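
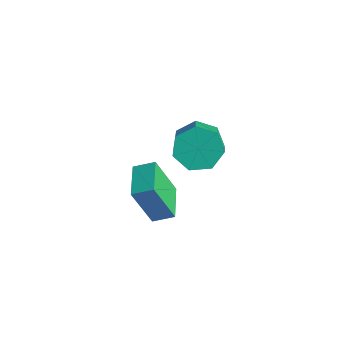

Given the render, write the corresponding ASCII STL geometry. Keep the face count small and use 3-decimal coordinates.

solid 
facet normal -0.603 0.527 -0.598
outer loop
vertex 0.444 3.233 -1.081
vertex -0.301 3.167 -0.388
vertex 0.418 3.884 -0.481
endloop
endfacet
facet normal 0.797 0.426 -0.428
outer loop
vertex 0.444 3.233 -1.081
vertex 0.418 3.884 -0.481
vertex 1.307 2.48 -0.225
endloop
endfacet
facet normal 0.797 0.426 -0.428
outer loop
vertex 1.307 2.48 -0.225
vertex 0.418 3.884 -0.481
vertex 1.281 3.13 0.374
endloop
endfacet
facet normal 0.603 -0.527 0.598
outer loop
vertex 1.307 2.48 -0.225
vertex 1.281 3.13 0.374
vertex 0.561 2.413 0.468
endloop
endfacet
facet normal -0.603 0.527 -0.599
outer loop
vertex 0.418 3.884 -0.481
vertex -0.301 3.167 -0.388
vertex -0.15 3.995 0.188
endloop
endfacet
facet normal 0.474 0.840 0.263
outer loop
vertex 0.418 3.884 -0.481
vertex -0.15 3.995 0.188
vertex 1.281 3.13 0.374
endloop
endfacet
facet normal 0.474 0.841 0.263
outer loop
vertex 1.281 3.13 0.374
vertex -0.15 3.995 0.188
vertex 0.713 3.241 1.044
endloop
endfacet
facet normal 0.603 -0.527 0.599
outer loop
vertex 1.281 3.13 0.374
vertex 0.713 3.241 1.044
vertex 0.561 2.413 0.468
endloop
endfacet
facet normal -0.603 0.527 -0.599
outer loop
vertex -0.15 3.995 0.188
vertex -0.301 3.167 -0.388
vertex -0.832 3.482 0.424
endloop
endfacet
facet normal -0.206 0.622 0.756
outer loop
vertex -0.15 3.995 0.188
vertex -0.832 3.482 0.424
vertex 0.713 3.241 1.044
endloop
endfacet
facet normal -0.206 0.622 0.756
outer loop
vertex 0.713 3.241 1.044
vertex -0.832 3.482 0.424
vertex 0.031 2.728 1.28
endloop
endfacet
facet normal 0.603 -0.527 0.598
outer loop
vertex 0.713 3.241 1.044
vertex 0.031 2.728 1.28
vertex 0.561 2.413 0.468
endloop
endfacet
facet normal -0.604 0.526 -0.599
outer loop
vertex -0.832 3.482 0.424
vertex -0.301 3.167 -0.388
vertex -1.114 2.732 0.049
endloop
endfacet
facet normal -0.731 -0.065 0.680
outer loop
vertex -0.832 3.482 0.424
vertex -1.114 2.732 0.049
vertex 0.031 2.728 1.28
endloop
endfacet
facet normal -0.731 -0.066 0.679
outer loop
vertex 0.031 2.728 1.28
vertex -1.114 2.732 0.049
vertex -0.251 1.978 0.904
endloop
endfacet
facet normal 0.604 -0.527 0.598
outer loop
vertex 0.031 2.728 1.28
vertex -0.251 1.978 0.904
vertex 0.561 2.413 0.468
endloop
endfacet
facet normal -0.604 0.527 -0.598
outer loop
vertex -1.114 2.732 0.049
vertex -0.301 3.167 -0.388
vertex -0.785 2.309 -0.656
endloop
endfacet
facet normal -0.705 -0.703 0.092
outer loop
vertex -1.114 2.732 0.049
vertex -0.785 2.309 -0.656
vertex -0.251 1.978 0.904
endloop
endfacet
facet normal -0.705 -0.703 0.092
outer loop
vertex -0.251 1.978 0.904
vertex -0.785 2.309 -0.656
vertex 0.078 1.556 0.2
endloop
endfacet
facet normal 0.604 -0.527 0.598
outer loop
vertex -0.251 1.978 0.904
vertex 0.078 1.556 0.2
vertex 0.561 2.413 0.468
endloop
endfacet
facet normal -0.604 0.527 -0.598
outer loop
vertex -0.785 2.309 -0.656
vertex -0.301 3.167 -0.388
vertex -0.091 2.533 -1.159
endloop
endfacet
facet normal -0.148 -0.812 -0.565
outer loop
vertex -0.785 2.309 -0.656
vertex -0.091 2.533 -1.159
vertex 0.078 1.556 0.2
endloop
endfacet
facet normal -0.149 -0.812 -0.565
outer loop
vertex 0.078 1.556 0.2
vertex -0.091 2.533 -1.159
vertex 0.772 1.779 -0.303
endloop
endfacet
facet normal 0.603 -0.527 0.599
outer loop
vertex 0.078 1.556 0.2
vertex 0.772 1.779 -0.303
vertex 0.561 2.413 0.468
endloop
endfacet
facet normal -0.603 0.528 -0.598
outer loop
vertex -0.091 2.533 -1.159
vertex -0.301 3.167 -0.388
vertex 0.444 3.233 -1.081
endloop
endfacet
facet normal 0.520 -0.309 -0.796
outer loop
vertex -0.091 2.533 -1.159
vertex 0.444 3.233 -1.081
vertex 0.772 1.779 -0.303
endloop
endfacet
facet normal 0.520 -0.309 -0.796
outer loop
vertex 0.772 1.779 -0.303
vertex 0.444 3.233 -1.081
vertex 1.307 2.48 -0.225
endloop
endfacet
facet normal 0.603 -0.527 0.599
outer loop
vertex 0.772 1.779 -0.303
vertex 1.307 2.48 -0.225
vertex 0.561 2.413 0.468
endloop
endfacet
facet normal -0.747 0.663 0.051
outer loop
vertex 1.229 -1.283 2.521
vertex 1.787 -0.68 2.863
vertex 1.655 -0.665 0.732
endloop
endfacet
facet normal -0.628 -0.677 -0.383
outer loop
vertex 2.753 -1.64 0.657
vertex 1.229 -1.283 2.521
vertex 1.655 -0.665 0.732
endloop
endfacet
facet normal -0.747 0.663 0.051
outer loop
vertex 1.655 -0.665 0.732
vertex 1.787 -0.68 2.863
vertex 2.213 -0.062 1.074
endloop
endfacet
facet normal 0.220 0.319 -0.922
outer loop
vertex 2.213 -0.062 1.074
vertex 2.753 -1.64 0.657
vertex 1.655 -0.665 0.732
endloop
endfacet
facet normal -0.220 -0.319 0.922
outer loop
vertex 1.229 -1.283 2.521
vertex 2.885 -1.655 2.788
vertex 1.787 -0.68 2.863
endloop
endfacet
facet normal -0.628 -0.677 -0.383
outer loop
vertex 2.327 -2.258 2.446
vertex 1.229 -1.283 2.521
vertex 2.753 -1.64 0.657
endloop
endfacet
facet normal -0.220 -0.319 0.922
outer loop
vertex 2.327 -2.258 2.446
vertex 2.885 -1.655 2.788
vertex 1.229 -1.283 2.521
endloop
endfacet
facet normal 0.628 0.677 0.383
outer loop
vertex 1.787 -0.68 2.863
vertex 2.885 -1.655 2.788
vertex 2.213 -0.062 1.074
endloop
endfacet
facet normal 0.220 0.319 -0.922
outer loop
vertex 3.311 -1.037 0.999
vertex 2.753 -1.64 0.657
vertex 2.213 -0.062 1.074
endloop
endfacet
facet normal 0.628 0.677 0.383
outer loop
vertex 2.213 -0.062 1.074
vertex 2.885 -1.655 2.788
vertex 3.311 -1.037 0.999
endloop
endfacet
facet normal 0.747 -0.663 -0.051
outer loop
vertex 3.311 -1.037 0.999
vertex 2.327 -2.258 2.446
vertex 2.753 -1.64 0.657
endloop
endfacet
facet normal 0.747 -0.663 -0.051
outer loop
vertex 2.885 -1.655 2.788
vertex 2.327 -2.258 2.446
vertex 3.311 -1.037 0.999
endloop
endfacet

endsolid


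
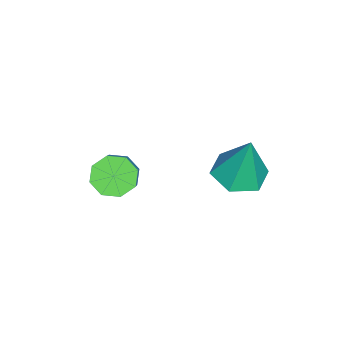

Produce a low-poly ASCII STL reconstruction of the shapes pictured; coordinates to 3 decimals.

solid 
facet normal -0.107 -0.214 -0.971
outer loop
vertex 1.114 2.026 0.993
vertex 0.567 1.154 1.246
vertex 0.061 2.074 1.099
endloop
endfacet
facet normal 0.064 0.980 0.188
outer loop
vertex 1.114 2.026 0.993
vertex 0.061 2.074 1.099
vertex 0.793 1.606 3.294
endloop
endfacet
facet normal -0.107 -0.214 -0.971
outer loop
vertex 0.061 2.074 1.099
vertex 0.567 1.154 1.246
vertex -0.487 1.202 1.352
endloop
endfacet
facet normal -0.736 0.569 0.367
outer loop
vertex 0.061 2.074 1.099
vertex -0.487 1.202 1.352
vertex 0.793 1.606 3.294
endloop
endfacet
facet normal -0.107 -0.214 -0.971
outer loop
vertex -0.487 1.202 1.352
vertex 0.567 1.154 1.246
vertex 0.019 0.282 1.499
endloop
endfacet
facet normal -0.757 -0.326 0.567
outer loop
vertex -0.487 1.202 1.352
vertex 0.019 0.282 1.499
vertex 0.793 1.606 3.294
endloop
endfacet
facet normal -0.107 -0.214 -0.971
outer loop
vertex 0.019 0.282 1.499
vertex 0.567 1.154 1.246
vertex 1.073 0.234 1.393
endloop
endfacet
facet normal 0.022 -0.809 0.587
outer loop
vertex 0.019 0.282 1.499
vertex 1.073 0.234 1.393
vertex 0.793 1.606 3.294
endloop
endfacet
facet normal -0.107 -0.214 -0.971
outer loop
vertex 1.073 0.234 1.393
vertex 0.567 1.154 1.246
vertex 1.62 1.106 1.14
endloop
endfacet
facet normal 0.822 -0.397 0.408
outer loop
vertex 1.073 0.234 1.393
vertex 1.62 1.106 1.14
vertex 0.793 1.606 3.294
endloop
endfacet
facet normal -0.107 -0.214 -0.971
outer loop
vertex 1.62 1.106 1.14
vertex 0.567 1.154 1.246
vertex 1.114 2.026 0.993
endloop
endfacet
facet normal 0.843 0.497 0.208
outer loop
vertex 1.62 1.106 1.14
vertex 1.114 2.026 0.993
vertex 0.793 1.606 3.294
endloop
endfacet
facet normal -0.694 -0.216 -0.687
outer loop
vertex 2.584 -3.119 0.647
vertex 1.974 -2.885 1.19
vertex 2.436 -2.487 0.598
endloop
endfacet
facet normal 0.683 0.104 -0.723
outer loop
vertex 2.584 -3.119 0.647
vertex 2.436 -2.487 0.598
vertex 3.716 -2.769 1.766
endloop
endfacet
facet normal 0.683 0.105 -0.723
outer loop
vertex 3.716 -2.769 1.766
vertex 2.436 -2.487 0.598
vertex 3.568 -2.137 1.718
endloop
endfacet
facet normal 0.695 0.215 0.687
outer loop
vertex 3.716 -2.769 1.766
vertex 3.568 -2.137 1.718
vertex 3.106 -2.535 2.31
endloop
endfacet
facet normal -0.695 -0.214 -0.686
outer loop
vertex 2.436 -2.487 0.598
vertex 1.974 -2.885 1.19
vertex 2.018 -2.089 0.897
endloop
endfacet
facet normal 0.322 0.761 -0.563
outer loop
vertex 2.436 -2.487 0.598
vertex 2.018 -2.089 0.897
vertex 3.568 -2.137 1.718
endloop
endfacet
facet normal 0.323 0.760 -0.565
outer loop
vertex 3.568 -2.137 1.718
vertex 2.018 -2.089 0.897
vertex 3.15 -1.738 2.016
endloop
endfacet
facet normal 0.695 0.215 0.687
outer loop
vertex 3.568 -2.137 1.718
vertex 3.15 -1.738 2.016
vertex 3.106 -2.535 2.31
endloop
endfacet
facet normal -0.694 -0.214 -0.687
outer loop
vertex 2.018 -2.089 0.897
vertex 1.974 -2.885 1.19
vertex 1.574 -2.157 1.367
endloop
endfacet
facet normal -0.227 0.971 -0.074
outer loop
vertex 2.018 -2.089 0.897
vertex 1.574 -2.157 1.367
vertex 3.15 -1.738 2.016
endloop
endfacet
facet normal -0.227 0.971 -0.075
outer loop
vertex 3.15 -1.738 2.016
vertex 1.574 -2.157 1.367
vertex 2.705 -1.806 2.487
endloop
endfacet
facet normal 0.694 0.215 0.687
outer loop
vertex 3.15 -1.738 2.016
vertex 2.705 -1.806 2.487
vertex 3.106 -2.535 2.31
endloop
endfacet
facet normal -0.695 -0.215 -0.687
outer loop
vertex 1.574 -2.157 1.367
vertex 1.974 -2.885 1.19
vertex 1.364 -2.651 1.734
endloop
endfacet
facet normal -0.644 0.614 0.458
outer loop
vertex 1.574 -2.157 1.367
vertex 1.364 -2.651 1.734
vertex 2.705 -1.806 2.487
endloop
endfacet
facet normal -0.644 0.612 0.460
outer loop
vertex 2.705 -1.806 2.487
vertex 1.364 -2.651 1.734
vertex 2.496 -2.301 2.853
endloop
endfacet
facet normal 0.694 0.215 0.687
outer loop
vertex 2.705 -1.806 2.487
vertex 2.496 -2.301 2.853
vertex 3.106 -2.535 2.31
endloop
endfacet
facet normal -0.695 -0.215 -0.687
outer loop
vertex 1.364 -2.651 1.734
vertex 1.974 -2.885 1.19
vertex 1.512 -3.283 1.782
endloop
endfacet
facet normal -0.683 -0.105 0.723
outer loop
vertex 1.364 -2.651 1.734
vertex 1.512 -3.283 1.782
vertex 2.496 -2.301 2.853
endloop
endfacet
facet normal -0.683 -0.104 0.723
outer loop
vertex 2.496 -2.301 2.853
vertex 1.512 -3.283 1.782
vertex 2.644 -2.933 2.902
endloop
endfacet
facet normal 0.694 0.216 0.687
outer loop
vertex 2.496 -2.301 2.853
vertex 2.644 -2.933 2.902
vertex 3.106 -2.535 2.31
endloop
endfacet
facet normal -0.695 -0.215 -0.687
outer loop
vertex 1.512 -3.283 1.782
vertex 1.974 -2.885 1.19
vertex 1.93 -3.682 1.484
endloop
endfacet
facet normal -0.323 -0.760 0.564
outer loop
vertex 1.512 -3.283 1.782
vertex 1.93 -3.682 1.484
vertex 2.644 -2.933 2.902
endloop
endfacet
facet normal -0.321 -0.761 0.564
outer loop
vertex 2.644 -2.933 2.902
vertex 1.93 -3.682 1.484
vertex 3.062 -3.331 2.603
endloop
endfacet
facet normal 0.695 0.214 0.686
outer loop
vertex 2.644 -2.933 2.902
vertex 3.062 -3.331 2.603
vertex 3.106 -2.535 2.31
endloop
endfacet
facet normal -0.694 -0.215 -0.687
outer loop
vertex 1.93 -3.682 1.484
vertex 1.974 -2.885 1.19
vertex 2.375 -3.614 1.013
endloop
endfacet
facet normal 0.227 -0.971 0.075
outer loop
vertex 1.93 -3.682 1.484
vertex 2.375 -3.614 1.013
vertex 3.062 -3.331 2.603
endloop
endfacet
facet normal 0.228 -0.971 0.074
outer loop
vertex 3.062 -3.331 2.603
vertex 2.375 -3.614 1.013
vertex 3.506 -3.263 2.133
endloop
endfacet
facet normal 0.694 0.214 0.687
outer loop
vertex 3.062 -3.331 2.603
vertex 3.506 -3.263 2.133
vertex 3.106 -2.535 2.31
endloop
endfacet
facet normal -0.694 -0.215 -0.687
outer loop
vertex 2.375 -3.614 1.013
vertex 1.974 -2.885 1.19
vertex 2.584 -3.119 0.647
endloop
endfacet
facet normal 0.644 -0.612 -0.459
outer loop
vertex 2.375 -3.614 1.013
vertex 2.584 -3.119 0.647
vertex 3.506 -3.263 2.133
endloop
endfacet
facet normal 0.643 -0.614 -0.458
outer loop
vertex 3.506 -3.263 2.133
vertex 2.584 -3.119 0.647
vertex 3.716 -2.769 1.766
endloop
endfacet
facet normal 0.695 0.215 0.687
outer loop
vertex 3.506 -3.263 2.133
vertex 3.716 -2.769 1.766
vertex 3.106 -2.535 2.31
endloop
endfacet

endsolid


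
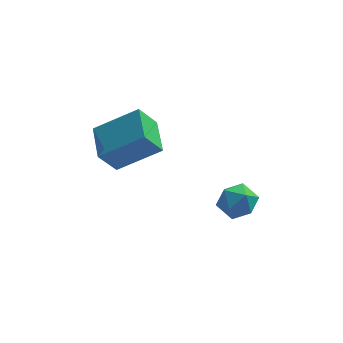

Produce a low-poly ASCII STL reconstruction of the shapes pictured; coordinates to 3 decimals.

solid 
facet normal -0.834 0.431 -0.344
outer loop
vertex 2.79 1.108 -4.575
vertex 2.381 0.678 -4.122
vertex 2.627 1.343 -3.886
endloop
endfacet
facet normal -0.284 0.885 -0.369
outer loop
vertex 2.79 1.108 -4.575
vertex 2.627 1.343 -3.886
vertex 3.312 1.447 -4.163
endloop
endfacet
facet normal 0.225 0.593 -0.773
outer loop
vertex 2.79 1.108 -4.575
vertex 3.312 1.447 -4.163
vertex 3.49 0.848 -4.571
endloop
endfacet
facet normal -0.010 -0.042 -0.999
outer loop
vertex 2.79 1.108 -4.575
vertex 3.49 0.848 -4.571
vertex 2.915 0.372 -4.545
endloop
endfacet
facet normal -0.664 -0.143 -0.734
outer loop
vertex 2.79 1.108 -4.575
vertex 2.915 0.372 -4.545
vertex 2.381 0.678 -4.122
endloop
endfacet
facet normal -0.027 0.956 0.292
outer loop
vertex 3.312 1.447 -4.163
vertex 2.627 1.343 -3.886
vertex 3.225 1.228 -3.455
endloop
endfacet
facet normal -0.917 0.221 0.332
outer loop
vertex 2.627 1.343 -3.886
vertex 2.381 0.678 -4.122
vertex 2.65 0.752 -3.429
endloop
endfacet
facet normal -0.641 -0.707 -0.298
outer loop
vertex 2.381 0.678 -4.122
vertex 2.915 0.372 -4.545
vertex 2.828 0.153 -3.837
endloop
endfacet
facet normal 0.419 -0.545 -0.726
outer loop
vertex 2.915 0.372 -4.545
vertex 3.49 0.848 -4.571
vertex 3.513 0.257 -4.114
endloop
endfacet
facet normal 0.798 0.483 -0.361
outer loop
vertex 3.49 0.848 -4.571
vertex 3.312 1.447 -4.163
vertex 3.759 0.922 -3.878
endloop
endfacet
facet normal 0.010 0.042 0.999
outer loop
vertex 3.35 0.492 -3.425
vertex 3.225 1.228 -3.455
vertex 2.65 0.752 -3.429
endloop
endfacet
facet normal -0.225 -0.593 0.773
outer loop
vertex 3.35 0.492 -3.425
vertex 2.65 0.752 -3.429
vertex 2.828 0.153 -3.837
endloop
endfacet
facet normal 0.284 -0.885 0.369
outer loop
vertex 3.35 0.492 -3.425
vertex 2.828 0.153 -3.837
vertex 3.513 0.257 -4.114
endloop
endfacet
facet normal 0.834 -0.431 0.344
outer loop
vertex 3.35 0.492 -3.425
vertex 3.513 0.257 -4.114
vertex 3.759 0.922 -3.878
endloop
endfacet
facet normal 0.664 0.143 0.734
outer loop
vertex 3.35 0.492 -3.425
vertex 3.759 0.922 -3.878
vertex 3.225 1.228 -3.455
endloop
endfacet
facet normal -0.419 0.545 0.726
outer loop
vertex 2.65 0.752 -3.429
vertex 3.225 1.228 -3.455
vertex 2.627 1.343 -3.886
endloop
endfacet
facet normal -0.798 -0.483 0.361
outer loop
vertex 2.828 0.153 -3.837
vertex 2.65 0.752 -3.429
vertex 2.381 0.678 -4.122
endloop
endfacet
facet normal 0.027 -0.956 -0.292
outer loop
vertex 3.513 0.257 -4.114
vertex 2.828 0.153 -3.837
vertex 2.915 0.372 -4.545
endloop
endfacet
facet normal 0.917 -0.221 -0.332
outer loop
vertex 3.759 0.922 -3.878
vertex 3.513 0.257 -4.114
vertex 3.49 0.848 -4.571
endloop
endfacet
facet normal 0.641 0.707 0.298
outer loop
vertex 3.225 1.228 -3.455
vertex 3.759 0.922 -3.878
vertex 3.312 1.447 -4.163
endloop
endfacet
facet normal -0.510 -0.287 0.811
outer loop
vertex 0.177 -0.122 -0.194
vertex -0.093 1.199 0.103
vertex -1.273 -0.206 -1.135
endloop
endfacet
facet normal 0.195 -0.957 -0.216
outer loop
vertex -0.727 0.101 -2.003
vertex 0.177 -0.122 -0.194
vertex -1.273 -0.206 -1.135
endloop
endfacet
facet normal -0.510 -0.286 0.811
outer loop
vertex -1.273 -0.206 -1.135
vertex -0.093 1.199 0.103
vertex -1.542 1.115 -0.838
endloop
endfacet
facet normal -0.838 -0.048 -0.544
outer loop
vertex -1.542 1.115 -0.838
vertex -0.727 0.101 -2.003
vertex -1.273 -0.206 -1.135
endloop
endfacet
facet normal 0.838 0.049 0.544
outer loop
vertex 0.177 -0.122 -0.194
vertex 0.453 1.506 -0.765
vertex -0.093 1.199 0.103
endloop
endfacet
facet normal 0.195 -0.957 -0.216
outer loop
vertex 0.722 0.185 -1.062
vertex 0.177 -0.122 -0.194
vertex -0.727 0.101 -2.003
endloop
endfacet
facet normal 0.838 0.048 0.543
outer loop
vertex 0.722 0.185 -1.062
vertex 0.453 1.506 -0.765
vertex 0.177 -0.122 -0.194
endloop
endfacet
facet normal -0.195 0.957 0.215
outer loop
vertex -0.093 1.199 0.103
vertex 0.453 1.506 -0.765
vertex -1.542 1.115 -0.838
endloop
endfacet
facet normal -0.838 -0.049 -0.544
outer loop
vertex -0.997 1.422 -1.706
vertex -0.727 0.101 -2.003
vertex -1.542 1.115 -0.838
endloop
endfacet
facet normal -0.195 0.957 0.216
outer loop
vertex -1.542 1.115 -0.838
vertex 0.453 1.506 -0.765
vertex -0.997 1.422 -1.706
endloop
endfacet
facet normal 0.510 0.287 -0.811
outer loop
vertex -0.997 1.422 -1.706
vertex 0.722 0.185 -1.062
vertex -0.727 0.101 -2.003
endloop
endfacet
facet normal 0.510 0.286 -0.811
outer loop
vertex 0.453 1.506 -0.765
vertex 0.722 0.185 -1.062
vertex -0.997 1.422 -1.706
endloop
endfacet

endsolid


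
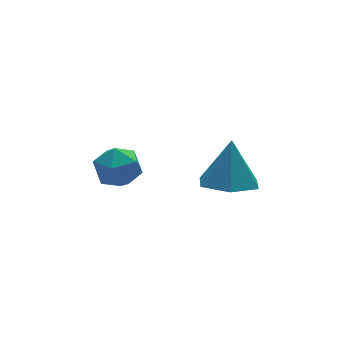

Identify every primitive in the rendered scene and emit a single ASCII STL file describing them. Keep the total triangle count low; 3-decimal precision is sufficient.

solid 
facet normal -0.910 0.320 -0.263
outer loop
vertex -3.027 1.689 -3.616
vertex -3.355 0.884 -3.459
vertex -3.331 1.485 -2.812
endloop
endfacet
facet normal -0.526 0.850 0.017
outer loop
vertex -3.027 1.689 -3.616
vertex -3.331 1.485 -2.812
vertex -2.584 1.949 -2.897
endloop
endfacet
facet normal 0.066 0.925 -0.375
outer loop
vertex -3.027 1.689 -3.616
vertex -2.584 1.949 -2.897
vertex -2.146 1.634 -3.597
endloop
endfacet
facet normal 0.047 0.439 -0.897
outer loop
vertex -3.027 1.689 -3.616
vertex -2.146 1.634 -3.597
vertex -2.623 0.976 -3.944
endloop
endfacet
facet normal -0.557 0.065 -0.828
outer loop
vertex -3.027 1.689 -3.616
vertex -2.623 0.976 -3.944
vertex -3.355 0.884 -3.459
endloop
endfacet
facet normal -0.331 0.658 0.677
outer loop
vertex -2.584 1.949 -2.897
vertex -3.331 1.485 -2.812
vertex -2.637 1.304 -2.296
endloop
endfacet
facet normal -0.954 -0.202 0.223
outer loop
vertex -3.331 1.485 -2.812
vertex -3.355 0.884 -3.459
vertex -3.114 0.646 -2.643
endloop
endfacet
facet normal -0.381 -0.613 -0.692
outer loop
vertex -3.355 0.884 -3.459
vertex -2.623 0.976 -3.944
vertex -2.676 0.331 -3.343
endloop
endfacet
facet normal 0.595 -0.008 -0.803
outer loop
vertex -2.623 0.976 -3.944
vertex -2.146 1.634 -3.597
vertex -1.929 0.795 -3.428
endloop
endfacet
facet normal 0.627 0.778 0.042
outer loop
vertex -2.146 1.634 -3.597
vertex -2.584 1.949 -2.897
vertex -1.905 1.396 -2.781
endloop
endfacet
facet normal -0.047 -0.439 0.897
outer loop
vertex -2.233 0.591 -2.624
vertex -2.637 1.304 -2.296
vertex -3.114 0.646 -2.643
endloop
endfacet
facet normal -0.066 -0.925 0.375
outer loop
vertex -2.233 0.591 -2.624
vertex -3.114 0.646 -2.643
vertex -2.676 0.331 -3.343
endloop
endfacet
facet normal 0.526 -0.850 -0.017
outer loop
vertex -2.233 0.591 -2.624
vertex -2.676 0.331 -3.343
vertex -1.929 0.795 -3.428
endloop
endfacet
facet normal 0.910 -0.320 0.263
outer loop
vertex -2.233 0.591 -2.624
vertex -1.929 0.795 -3.428
vertex -1.905 1.396 -2.781
endloop
endfacet
facet normal 0.557 -0.065 0.828
outer loop
vertex -2.233 0.591 -2.624
vertex -1.905 1.396 -2.781
vertex -2.637 1.304 -2.296
endloop
endfacet
facet normal -0.595 0.008 0.803
outer loop
vertex -3.114 0.646 -2.643
vertex -2.637 1.304 -2.296
vertex -3.331 1.485 -2.812
endloop
endfacet
facet normal -0.627 -0.778 -0.042
outer loop
vertex -2.676 0.331 -3.343
vertex -3.114 0.646 -2.643
vertex -3.355 0.884 -3.459
endloop
endfacet
facet normal 0.331 -0.658 -0.677
outer loop
vertex -1.929 0.795 -3.428
vertex -2.676 0.331 -3.343
vertex -2.623 0.976 -3.944
endloop
endfacet
facet normal 0.954 0.202 -0.223
outer loop
vertex -1.905 1.396 -2.781
vertex -1.929 0.795 -3.428
vertex -2.146 1.634 -3.597
endloop
endfacet
facet normal 0.381 0.613 0.692
outer loop
vertex -2.637 1.304 -2.296
vertex -1.905 1.396 -2.781
vertex -2.584 1.949 -2.897
endloop
endfacet
facet normal -0.226 -0.301 -0.926
outer loop
vertex -0.111 -3.243 -1.976
vertex -0.648 -2.4 -2.119
vertex 0.335 -2.419 -2.353
endloop
endfacet
facet normal 0.874 -0.296 0.386
outer loop
vertex -0.111 -3.243 -1.976
vertex 0.335 -2.419 -2.353
vertex -0.272 -1.9 -0.581
endloop
endfacet
facet normal -0.226 -0.300 -0.927
outer loop
vertex 0.335 -2.419 -2.353
vertex -0.648 -2.4 -2.119
vertex -0.202 -1.575 -2.495
endloop
endfacet
facet normal 0.828 0.547 0.123
outer loop
vertex 0.335 -2.419 -2.353
vertex -0.202 -1.575 -2.495
vertex -0.272 -1.9 -0.581
endloop
endfacet
facet normal -0.226 -0.300 -0.927
outer loop
vertex -0.202 -1.575 -2.495
vertex -0.648 -2.4 -2.119
vertex -1.184 -1.556 -2.262
endloop
endfacet
facet normal 0.059 0.984 0.169
outer loop
vertex -0.202 -1.575 -2.495
vertex -1.184 -1.556 -2.262
vertex -0.272 -1.9 -0.581
endloop
endfacet
facet normal -0.227 -0.301 -0.926
outer loop
vertex -1.184 -1.556 -2.262
vertex -0.648 -2.4 -2.119
vertex -1.63 -2.381 -1.885
endloop
endfacet
facet normal -0.663 0.577 0.478
outer loop
vertex -1.184 -1.556 -2.262
vertex -1.63 -2.381 -1.885
vertex -0.272 -1.9 -0.581
endloop
endfacet
facet normal -0.227 -0.301 -0.926
outer loop
vertex -1.63 -2.381 -1.885
vertex -0.648 -2.4 -2.119
vertex -1.093 -3.224 -1.742
endloop
endfacet
facet normal -0.617 -0.267 0.741
outer loop
vertex -1.63 -2.381 -1.885
vertex -1.093 -3.224 -1.742
vertex -0.272 -1.9 -0.581
endloop
endfacet
facet normal -0.227 -0.301 -0.926
outer loop
vertex -1.093 -3.224 -1.742
vertex -0.648 -2.4 -2.119
vertex -0.111 -3.243 -1.976
endloop
endfacet
facet normal 0.152 -0.703 0.695
outer loop
vertex -1.093 -3.224 -1.742
vertex -0.111 -3.243 -1.976
vertex -0.272 -1.9 -0.581
endloop
endfacet

endsolid


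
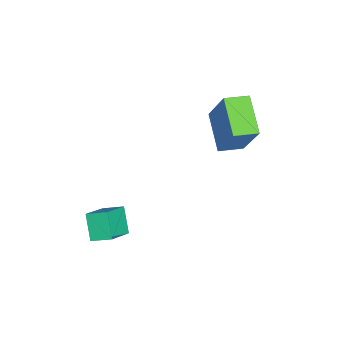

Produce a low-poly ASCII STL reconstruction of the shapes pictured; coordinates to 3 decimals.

solid 
facet normal -0.389 -0.315 -0.866
outer loop
vertex -1.026 -1.029 -0.348
vertex -1.455 -0.2 -0.457
vertex 0.255 -0.469 -1.127
endloop
endfacet
facet normal 0.456 -0.882 0.116
outer loop
vertex 1.055 0.18 0.657
vertex -1.026 -1.029 -0.348
vertex 0.255 -0.469 -1.127
endloop
endfacet
facet normal -0.389 -0.315 -0.866
outer loop
vertex 0.255 -0.469 -1.127
vertex -1.455 -0.2 -0.457
vertex -0.174 0.36 -1.236
endloop
endfacet
facet normal 0.800 0.350 -0.486
outer loop
vertex -0.174 0.36 -1.236
vertex 1.055 0.18 0.657
vertex 0.255 -0.469 -1.127
endloop
endfacet
facet normal -0.800 -0.350 0.486
outer loop
vertex -1.026 -1.029 -0.348
vertex -0.655 0.449 1.327
vertex -1.455 -0.2 -0.457
endloop
endfacet
facet normal 0.456 -0.882 0.116
outer loop
vertex -0.226 -0.38 1.436
vertex -1.026 -1.029 -0.348
vertex 1.055 0.18 0.657
endloop
endfacet
facet normal -0.800 -0.350 0.486
outer loop
vertex -0.226 -0.38 1.436
vertex -0.655 0.449 1.327
vertex -1.026 -1.029 -0.348
endloop
endfacet
facet normal -0.456 0.882 -0.116
outer loop
vertex -1.455 -0.2 -0.457
vertex -0.655 0.449 1.327
vertex -0.174 0.36 -1.236
endloop
endfacet
facet normal 0.800 0.350 -0.486
outer loop
vertex 0.626 1.009 0.548
vertex 1.055 0.18 0.657
vertex -0.174 0.36 -1.236
endloop
endfacet
facet normal -0.456 0.882 -0.116
outer loop
vertex -0.174 0.36 -1.236
vertex -0.655 0.449 1.327
vertex 0.626 1.009 0.548
endloop
endfacet
facet normal 0.389 0.315 0.866
outer loop
vertex 0.626 1.009 0.548
vertex -0.226 -0.38 1.436
vertex 1.055 0.18 0.657
endloop
endfacet
facet normal 0.389 0.315 0.866
outer loop
vertex -0.655 0.449 1.327
vertex -0.226 -0.38 1.436
vertex 0.626 1.009 0.548
endloop
endfacet
facet normal -0.601 -0.278 0.749
outer loop
vertex 2.946 -4.561 -2.831
vertex 2.991 -3.787 -2.508
vertex 1.934 -4.216 -3.515
endloop
endfacet
facet normal -0.054 -0.921 -0.385
outer loop
vertex 2.589 -3.913 -4.332
vertex 2.946 -4.561 -2.831
vertex 1.934 -4.216 -3.515
endloop
endfacet
facet normal -0.601 -0.278 0.749
outer loop
vertex 1.934 -4.216 -3.515
vertex 2.991 -3.787 -2.508
vertex 1.979 -3.442 -3.192
endloop
endfacet
facet normal -0.798 0.271 -0.539
outer loop
vertex 1.979 -3.442 -3.192
vertex 2.589 -3.913 -4.332
vertex 1.934 -4.216 -3.515
endloop
endfacet
facet normal 0.798 -0.271 0.539
outer loop
vertex 2.946 -4.561 -2.831
vertex 3.646 -3.484 -3.325
vertex 2.991 -3.787 -2.508
endloop
endfacet
facet normal -0.054 -0.921 -0.385
outer loop
vertex 3.601 -4.258 -3.648
vertex 2.946 -4.561 -2.831
vertex 2.589 -3.913 -4.332
endloop
endfacet
facet normal 0.798 -0.271 0.539
outer loop
vertex 3.601 -4.258 -3.648
vertex 3.646 -3.484 -3.325
vertex 2.946 -4.561 -2.831
endloop
endfacet
facet normal 0.054 0.921 0.385
outer loop
vertex 2.991 -3.787 -2.508
vertex 3.646 -3.484 -3.325
vertex 1.979 -3.442 -3.192
endloop
endfacet
facet normal -0.798 0.271 -0.539
outer loop
vertex 2.634 -3.139 -4.009
vertex 2.589 -3.913 -4.332
vertex 1.979 -3.442 -3.192
endloop
endfacet
facet normal 0.054 0.921 0.385
outer loop
vertex 1.979 -3.442 -3.192
vertex 3.646 -3.484 -3.325
vertex 2.634 -3.139 -4.009
endloop
endfacet
facet normal 0.601 0.278 -0.749
outer loop
vertex 2.634 -3.139 -4.009
vertex 3.601 -4.258 -3.648
vertex 2.589 -3.913 -4.332
endloop
endfacet
facet normal 0.601 0.278 -0.749
outer loop
vertex 3.646 -3.484 -3.325
vertex 3.601 -4.258 -3.648
vertex 2.634 -3.139 -4.009
endloop
endfacet

endsolid


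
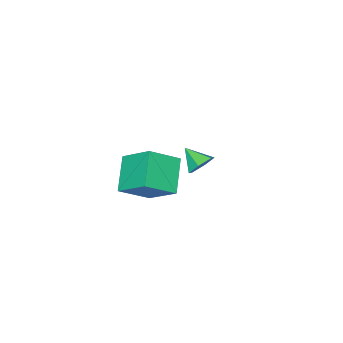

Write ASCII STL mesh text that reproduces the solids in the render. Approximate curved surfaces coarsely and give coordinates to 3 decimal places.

solid 
facet normal -0.031 0.826 -0.563
outer loop
vertex -1.798 -1.423 1.106
vertex -2.349 -1.732 0.683
vertex -2.526 -1.32 1.297
endloop
endfacet
facet normal 0.265 0.094 0.960
outer loop
vertex -1.798 -1.423 1.106
vertex -2.526 -1.32 1.297
vertex -2.311 -2.748 1.377
endloop
endfacet
facet normal -0.032 0.826 -0.563
outer loop
vertex -2.526 -1.32 1.297
vertex -2.349 -1.732 0.683
vertex -3.077 -1.629 0.875
endloop
endfacet
facet normal -0.592 -0.044 0.805
outer loop
vertex -2.526 -1.32 1.297
vertex -3.077 -1.629 0.875
vertex -2.311 -2.748 1.377
endloop
endfacet
facet normal -0.032 0.826 -0.563
outer loop
vertex -3.077 -1.629 0.875
vertex -2.349 -1.732 0.683
vertex -2.9 -2.041 0.261
endloop
endfacet
facet normal -0.843 -0.527 0.111
outer loop
vertex -3.077 -1.629 0.875
vertex -2.9 -2.041 0.261
vertex -2.311 -2.748 1.377
endloop
endfacet
facet normal -0.030 0.825 -0.564
outer loop
vertex -2.9 -2.041 0.261
vertex -2.349 -1.732 0.683
vertex -2.172 -2.145 0.07
endloop
endfacet
facet normal -0.237 -0.872 -0.428
outer loop
vertex -2.9 -2.041 0.261
vertex -2.172 -2.145 0.07
vertex -2.311 -2.748 1.377
endloop
endfacet
facet normal -0.031 0.825 -0.565
outer loop
vertex -2.172 -2.145 0.07
vertex -2.349 -1.732 0.683
vertex -1.621 -1.835 0.492
endloop
endfacet
facet normal 0.622 -0.734 -0.273
outer loop
vertex -2.172 -2.145 0.07
vertex -1.621 -1.835 0.492
vertex -2.311 -2.748 1.377
endloop
endfacet
facet normal -0.031 0.826 -0.563
outer loop
vertex -1.621 -1.835 0.492
vertex -2.349 -1.732 0.683
vertex -1.798 -1.423 1.106
endloop
endfacet
facet normal 0.872 -0.252 0.420
outer loop
vertex -1.621 -1.835 0.492
vertex -1.798 -1.423 1.106
vertex -2.311 -2.748 1.377
endloop
endfacet
facet normal -0.630 -0.476 0.614
outer loop
vertex 2.929 0.216 5.549
vertex 1.642 0.787 4.67
vertex 3.006 -1.298 4.454
endloop
endfacet
facet normal 0.776 -0.343 0.529
outer loop
vertex 4.158 -0.427 3.33
vertex 2.929 0.216 5.549
vertex 3.006 -1.298 4.454
endloop
endfacet
facet normal -0.630 -0.476 0.614
outer loop
vertex 3.006 -1.298 4.454
vertex 1.642 0.787 4.67
vertex 1.718 -0.727 3.575
endloop
endfacet
facet normal 0.041 -0.810 -0.586
outer loop
vertex 1.718 -0.727 3.575
vertex 4.158 -0.427 3.33
vertex 3.006 -1.298 4.454
endloop
endfacet
facet normal -0.041 0.810 0.586
outer loop
vertex 2.929 0.216 5.549
vertex 2.794 1.658 3.546
vertex 1.642 0.787 4.67
endloop
endfacet
facet normal 0.776 -0.344 0.529
outer loop
vertex 4.082 1.087 4.425
vertex 2.929 0.216 5.549
vertex 4.158 -0.427 3.33
endloop
endfacet
facet normal -0.041 0.810 0.586
outer loop
vertex 4.082 1.087 4.425
vertex 2.794 1.658 3.546
vertex 2.929 0.216 5.549
endloop
endfacet
facet normal -0.776 0.344 -0.529
outer loop
vertex 1.642 0.787 4.67
vertex 2.794 1.658 3.546
vertex 1.718 -0.727 3.575
endloop
endfacet
facet normal 0.041 -0.810 -0.586
outer loop
vertex 2.871 0.144 2.451
vertex 4.158 -0.427 3.33
vertex 1.718 -0.727 3.575
endloop
endfacet
facet normal -0.776 0.344 -0.529
outer loop
vertex 1.718 -0.727 3.575
vertex 2.794 1.658 3.546
vertex 2.871 0.144 2.451
endloop
endfacet
facet normal 0.630 0.476 -0.614
outer loop
vertex 2.871 0.144 2.451
vertex 4.082 1.087 4.425
vertex 4.158 -0.427 3.33
endloop
endfacet
facet normal 0.630 0.476 -0.614
outer loop
vertex 2.794 1.658 3.546
vertex 4.082 1.087 4.425
vertex 2.871 0.144 2.451
endloop
endfacet

endsolid


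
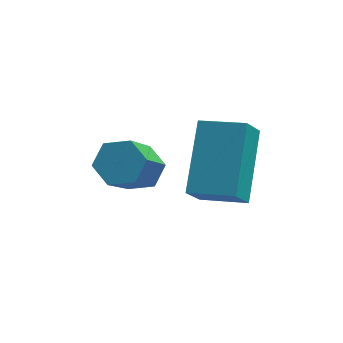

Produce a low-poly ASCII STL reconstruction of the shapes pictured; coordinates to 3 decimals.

solid 
facet normal 0.206 0.628 -0.750
outer loop
vertex 1.718 -1.061 -1.14
vertex 1.451 -1.477 -1.562
vertex 1.084 -1.02 -1.28
endloop
endfacet
facet normal -0.088 0.775 0.626
outer loop
vertex 1.718 -1.061 -1.14
vertex 1.084 -1.02 -1.28
vertex 1.276 -2.407 0.464
endloop
endfacet
facet normal -0.088 0.775 0.626
outer loop
vertex 1.276 -2.407 0.464
vertex 1.084 -1.02 -1.28
vertex 0.643 -2.366 0.324
endloop
endfacet
facet normal -0.207 -0.628 0.750
outer loop
vertex 1.276 -2.407 0.464
vertex 0.643 -2.366 0.324
vertex 1.009 -2.823 0.042
endloop
endfacet
facet normal 0.206 0.628 -0.750
outer loop
vertex 1.084 -1.02 -1.28
vertex 1.451 -1.477 -1.562
vertex 0.817 -1.436 -1.702
endloop
endfacet
facet normal -0.888 0.442 0.126
outer loop
vertex 1.084 -1.02 -1.28
vertex 0.817 -1.436 -1.702
vertex 0.643 -2.366 0.324
endloop
endfacet
facet normal -0.888 0.442 0.126
outer loop
vertex 0.643 -2.366 0.324
vertex 0.817 -1.436 -1.702
vertex 0.376 -2.782 -0.098
endloop
endfacet
facet normal -0.207 -0.628 0.750
outer loop
vertex 0.643 -2.366 0.324
vertex 0.376 -2.782 -0.098
vertex 1.009 -2.823 0.042
endloop
endfacet
facet normal 0.206 0.628 -0.750
outer loop
vertex 0.817 -1.436 -1.702
vertex 1.451 -1.477 -1.562
vertex 1.184 -1.893 -1.984
endloop
endfacet
facet normal -0.799 -0.334 -0.500
outer loop
vertex 0.817 -1.436 -1.702
vertex 1.184 -1.893 -1.984
vertex 0.376 -2.782 -0.098
endloop
endfacet
facet normal -0.800 -0.332 -0.499
outer loop
vertex 0.376 -2.782 -0.098
vertex 1.184 -1.893 -1.984
vertex 0.742 -3.239 -0.38
endloop
endfacet
facet normal -0.207 -0.628 0.750
outer loop
vertex 0.376 -2.782 -0.098
vertex 0.742 -3.239 -0.38
vertex 1.009 -2.823 0.042
endloop
endfacet
facet normal 0.207 0.628 -0.750
outer loop
vertex 1.184 -1.893 -1.984
vertex 1.451 -1.477 -1.562
vertex 1.817 -1.934 -1.844
endloop
endfacet
facet normal 0.088 -0.775 -0.626
outer loop
vertex 1.184 -1.893 -1.984
vertex 1.817 -1.934 -1.844
vertex 0.742 -3.239 -0.38
endloop
endfacet
facet normal 0.088 -0.775 -0.626
outer loop
vertex 0.742 -3.239 -0.38
vertex 1.817 -1.934 -1.844
vertex 1.376 -3.28 -0.24
endloop
endfacet
facet normal -0.206 -0.628 0.750
outer loop
vertex 0.742 -3.239 -0.38
vertex 1.376 -3.28 -0.24
vertex 1.009 -2.823 0.042
endloop
endfacet
facet normal 0.207 0.628 -0.750
outer loop
vertex 1.817 -1.934 -1.844
vertex 1.451 -1.477 -1.562
vertex 2.084 -1.518 -1.422
endloop
endfacet
facet normal 0.888 -0.442 -0.126
outer loop
vertex 1.817 -1.934 -1.844
vertex 2.084 -1.518 -1.422
vertex 1.376 -3.28 -0.24
endloop
endfacet
facet normal 0.888 -0.442 -0.126
outer loop
vertex 1.376 -3.28 -0.24
vertex 2.084 -1.518 -1.422
vertex 1.643 -2.864 0.182
endloop
endfacet
facet normal -0.206 -0.628 0.750
outer loop
vertex 1.376 -3.28 -0.24
vertex 1.643 -2.864 0.182
vertex 1.009 -2.823 0.042
endloop
endfacet
facet normal 0.207 0.628 -0.750
outer loop
vertex 2.084 -1.518 -1.422
vertex 1.451 -1.477 -1.562
vertex 1.718 -1.061 -1.14
endloop
endfacet
facet normal 0.800 0.333 0.499
outer loop
vertex 2.084 -1.518 -1.422
vertex 1.718 -1.061 -1.14
vertex 1.643 -2.864 0.182
endloop
endfacet
facet normal 0.799 0.333 0.500
outer loop
vertex 1.643 -2.864 0.182
vertex 1.718 -1.061 -1.14
vertex 1.276 -2.407 0.464
endloop
endfacet
facet normal -0.206 -0.628 0.750
outer loop
vertex 1.643 -2.864 0.182
vertex 1.276 -2.407 0.464
vertex 1.009 -2.823 0.042
endloop
endfacet
facet normal -0.915 0.332 -0.229
outer loop
vertex 2.508 -3.86 -0.056
vertex 2.824 -2.238 1.035
vertex 2.838 -3.443 -0.77
endloop
endfacet
facet normal -0.159 -0.819 -0.552
outer loop
vertex 3.936 -3.842 -0.495
vertex 2.508 -3.86 -0.056
vertex 2.838 -3.443 -0.77
endloop
endfacet
facet normal -0.915 0.332 -0.229
outer loop
vertex 2.838 -3.443 -0.77
vertex 2.824 -2.238 1.035
vertex 3.153 -1.822 0.321
endloop
endfacet
facet normal 0.371 0.468 -0.802
outer loop
vertex 3.153 -1.822 0.321
vertex 3.936 -3.842 -0.495
vertex 2.838 -3.443 -0.77
endloop
endfacet
facet normal -0.371 -0.467 0.802
outer loop
vertex 2.508 -3.86 -0.056
vertex 3.922 -2.637 1.31
vertex 2.824 -2.238 1.035
endloop
endfacet
facet normal -0.159 -0.819 -0.551
outer loop
vertex 3.607 -4.258 0.219
vertex 2.508 -3.86 -0.056
vertex 3.936 -3.842 -0.495
endloop
endfacet
facet normal -0.370 -0.468 0.802
outer loop
vertex 3.607 -4.258 0.219
vertex 3.922 -2.637 1.31
vertex 2.508 -3.86 -0.056
endloop
endfacet
facet normal 0.160 0.819 0.551
outer loop
vertex 2.824 -2.238 1.035
vertex 3.922 -2.637 1.31
vertex 3.153 -1.822 0.321
endloop
endfacet
facet normal 0.370 0.468 -0.803
outer loop
vertex 4.252 -2.22 0.596
vertex 3.936 -3.842 -0.495
vertex 3.153 -1.822 0.321
endloop
endfacet
facet normal 0.159 0.819 0.552
outer loop
vertex 3.153 -1.822 0.321
vertex 3.922 -2.637 1.31
vertex 4.252 -2.22 0.596
endloop
endfacet
facet normal 0.915 -0.332 0.228
outer loop
vertex 4.252 -2.22 0.596
vertex 3.607 -4.258 0.219
vertex 3.936 -3.842 -0.495
endloop
endfacet
facet normal 0.915 -0.332 0.229
outer loop
vertex 3.922 -2.637 1.31
vertex 3.607 -4.258 0.219
vertex 4.252 -2.22 0.596
endloop
endfacet

endsolid


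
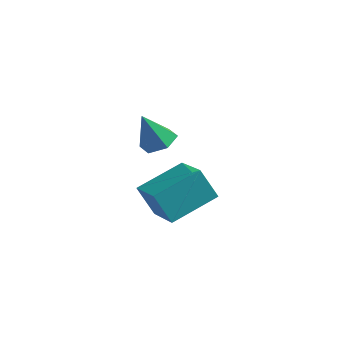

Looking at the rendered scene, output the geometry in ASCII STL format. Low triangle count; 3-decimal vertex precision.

solid 
facet normal -0.662 -0.697 -0.274
outer loop
vertex -1.566 -3.228 -2.454
vertex -2.194 -2.988 -1.545
vertex -2.446 -2.03 -3.377
endloop
endfacet
facet normal 0.555 -0.212 -0.804
outer loop
vertex -1.326 -0.852 -2.915
vertex -1.566 -3.228 -2.454
vertex -2.446 -2.03 -3.377
endloop
endfacet
facet normal -0.663 -0.697 -0.273
outer loop
vertex -2.446 -2.03 -3.377
vertex -2.194 -2.988 -1.545
vertex -3.073 -1.79 -2.469
endloop
endfacet
facet normal -0.502 0.685 -0.528
outer loop
vertex -3.073 -1.79 -2.469
vertex -1.326 -0.852 -2.915
vertex -2.446 -2.03 -3.377
endloop
endfacet
facet normal 0.502 -0.685 0.528
outer loop
vertex -1.566 -3.228 -2.454
vertex -1.074 -1.81 -1.083
vertex -2.194 -2.988 -1.545
endloop
endfacet
facet normal 0.556 -0.212 -0.804
outer loop
vertex -0.447 -2.05 -1.991
vertex -1.566 -3.228 -2.454
vertex -1.326 -0.852 -2.915
endloop
endfacet
facet normal 0.502 -0.685 0.528
outer loop
vertex -0.447 -2.05 -1.991
vertex -1.074 -1.81 -1.083
vertex -1.566 -3.228 -2.454
endloop
endfacet
facet normal -0.555 0.213 0.804
outer loop
vertex -2.194 -2.988 -1.545
vertex -1.074 -1.81 -1.083
vertex -3.073 -1.79 -2.469
endloop
endfacet
facet normal -0.502 0.685 -0.528
outer loop
vertex -1.954 -0.612 -2.006
vertex -1.326 -0.852 -2.915
vertex -3.073 -1.79 -2.469
endloop
endfacet
facet normal -0.555 0.212 0.804
outer loop
vertex -3.073 -1.79 -2.469
vertex -1.074 -1.81 -1.083
vertex -1.954 -0.612 -2.006
endloop
endfacet
facet normal 0.663 0.697 0.274
outer loop
vertex -1.954 -0.612 -2.006
vertex -0.447 -2.05 -1.991
vertex -1.326 -0.852 -2.915
endloop
endfacet
facet normal 0.663 0.697 0.273
outer loop
vertex -1.074 -1.81 -1.083
vertex -0.447 -2.05 -1.991
vertex -1.954 -0.612 -2.006
endloop
endfacet
facet normal 0.415 0.033 -0.909
outer loop
vertex -2.638 1.458 -2.631
vertex -3.228 1.301 -2.906
vertex -3.064 1.943 -2.808
endloop
endfacet
facet normal 0.427 0.616 0.662
outer loop
vertex -2.638 1.458 -2.631
vertex -3.064 1.943 -2.808
vertex -3.772 1.259 -1.714
endloop
endfacet
facet normal 0.415 0.033 -0.909
outer loop
vertex -3.064 1.943 -2.808
vertex -3.228 1.301 -2.906
vertex -3.654 1.787 -3.083
endloop
endfacet
facet normal -0.374 0.876 0.306
outer loop
vertex -3.064 1.943 -2.808
vertex -3.654 1.787 -3.083
vertex -3.772 1.259 -1.714
endloop
endfacet
facet normal 0.415 0.032 -0.909
outer loop
vertex -3.654 1.787 -3.083
vertex -3.228 1.301 -2.906
vertex -3.819 1.145 -3.181
endloop
endfacet
facet normal -0.969 0.247 0.012
outer loop
vertex -3.654 1.787 -3.083
vertex -3.819 1.145 -3.181
vertex -3.772 1.259 -1.714
endloop
endfacet
facet normal 0.415 0.031 -0.909
outer loop
vertex -3.819 1.145 -3.181
vertex -3.228 1.301 -2.906
vertex -3.393 0.659 -3.003
endloop
endfacet
facet normal -0.763 -0.642 0.074
outer loop
vertex -3.819 1.145 -3.181
vertex -3.393 0.659 -3.003
vertex -3.772 1.259 -1.714
endloop
endfacet
facet normal 0.415 0.031 -0.909
outer loop
vertex -3.393 0.659 -3.003
vertex -3.228 1.301 -2.906
vertex -2.802 0.816 -2.728
endloop
endfacet
facet normal 0.039 -0.901 0.431
outer loop
vertex -3.393 0.659 -3.003
vertex -2.802 0.816 -2.728
vertex -3.772 1.259 -1.714
endloop
endfacet
facet normal 0.415 0.031 -0.909
outer loop
vertex -2.802 0.816 -2.728
vertex -3.228 1.301 -2.906
vertex -2.638 1.458 -2.631
endloop
endfacet
facet normal 0.634 -0.271 0.725
outer loop
vertex -2.802 0.816 -2.728
vertex -2.638 1.458 -2.631
vertex -3.772 1.259 -1.714
endloop
endfacet

endsolid


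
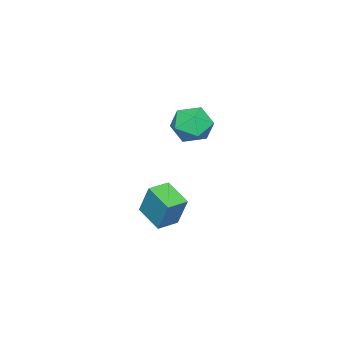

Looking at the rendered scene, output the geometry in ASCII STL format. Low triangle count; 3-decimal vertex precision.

solid 
facet normal -0.934 0.356 -0.033
outer loop
vertex 1.916 0.584 -1.731
vertex 2.438 1.903 -2.278
vertex 1.736 -0.044 -3.419
endloop
endfacet
facet normal -0.344 -0.868 0.359
outer loop
vertex 2.782 -0.443 -3.382
vertex 1.916 0.584 -1.731
vertex 1.736 -0.044 -3.419
endloop
endfacet
facet normal -0.934 0.356 -0.033
outer loop
vertex 1.736 -0.044 -3.419
vertex 2.438 1.903 -2.278
vertex 2.258 1.275 -3.966
endloop
endfacet
facet normal -0.100 -0.347 -0.932
outer loop
vertex 2.258 1.275 -3.966
vertex 2.782 -0.443 -3.382
vertex 1.736 -0.044 -3.419
endloop
endfacet
facet normal 0.100 0.347 0.932
outer loop
vertex 1.916 0.584 -1.731
vertex 3.484 1.504 -2.241
vertex 2.438 1.903 -2.278
endloop
endfacet
facet normal -0.344 -0.868 0.359
outer loop
vertex 2.962 0.185 -1.694
vertex 1.916 0.584 -1.731
vertex 2.782 -0.443 -3.382
endloop
endfacet
facet normal 0.100 0.347 0.932
outer loop
vertex 2.962 0.185 -1.694
vertex 3.484 1.504 -2.241
vertex 1.916 0.584 -1.731
endloop
endfacet
facet normal 0.344 0.868 -0.359
outer loop
vertex 2.438 1.903 -2.278
vertex 3.484 1.504 -2.241
vertex 2.258 1.275 -3.966
endloop
endfacet
facet normal -0.100 -0.347 -0.932
outer loop
vertex 3.304 0.876 -3.929
vertex 2.782 -0.443 -3.382
vertex 2.258 1.275 -3.966
endloop
endfacet
facet normal 0.344 0.868 -0.359
outer loop
vertex 2.258 1.275 -3.966
vertex 3.484 1.504 -2.241
vertex 3.304 0.876 -3.929
endloop
endfacet
facet normal 0.934 -0.356 0.033
outer loop
vertex 3.304 0.876 -3.929
vertex 2.962 0.185 -1.694
vertex 2.782 -0.443 -3.382
endloop
endfacet
facet normal 0.934 -0.356 0.033
outer loop
vertex 3.484 1.504 -2.241
vertex 2.962 0.185 -1.694
vertex 3.304 0.876 -3.929
endloop
endfacet
facet normal -0.736 0.559 0.382
outer loop
vertex 2.029 2.979 2.861
vertex 1.298 2.282 2.472
vertex 1.706 2.14 3.465
endloop
endfacet
facet normal -0.144 0.614 0.776
outer loop
vertex 2.029 2.979 2.861
vertex 1.706 2.14 3.465
vertex 2.752 2.418 3.439
endloop
endfacet
facet normal 0.379 0.854 0.355
outer loop
vertex 2.029 2.979 2.861
vertex 2.752 2.418 3.439
vertex 2.991 2.731 2.431
endloop
endfacet
facet normal 0.111 0.948 -0.299
outer loop
vertex 2.029 2.979 2.861
vertex 2.991 2.731 2.431
vertex 2.092 2.647 1.833
endloop
endfacet
facet normal -0.579 0.765 -0.282
outer loop
vertex 2.029 2.979 2.861
vertex 2.092 2.647 1.833
vertex 1.298 2.282 2.472
endloop
endfacet
facet normal 0.036 -0.040 0.999
outer loop
vertex 2.752 2.418 3.439
vertex 1.706 2.14 3.465
vertex 2.468 1.373 3.407
endloop
endfacet
facet normal -0.924 -0.130 0.361
outer loop
vertex 1.706 2.14 3.465
vertex 1.298 2.282 2.472
vertex 1.569 1.289 2.809
endloop
endfacet
facet normal -0.669 0.204 -0.715
outer loop
vertex 1.298 2.282 2.472
vertex 2.092 2.647 1.833
vertex 1.808 1.602 1.801
endloop
endfacet
facet normal 0.447 0.500 -0.742
outer loop
vertex 2.092 2.647 1.833
vertex 2.991 2.731 2.431
vertex 2.854 1.88 1.775
endloop
endfacet
facet normal 0.882 0.348 0.317
outer loop
vertex 2.991 2.731 2.431
vertex 2.752 2.418 3.439
vertex 3.262 1.738 2.768
endloop
endfacet
facet normal -0.111 -0.948 0.299
outer loop
vertex 2.531 1.041 2.379
vertex 2.468 1.373 3.407
vertex 1.569 1.289 2.809
endloop
endfacet
facet normal -0.379 -0.854 -0.355
outer loop
vertex 2.531 1.041 2.379
vertex 1.569 1.289 2.809
vertex 1.808 1.602 1.801
endloop
endfacet
facet normal 0.144 -0.614 -0.776
outer loop
vertex 2.531 1.041 2.379
vertex 1.808 1.602 1.801
vertex 2.854 1.88 1.775
endloop
endfacet
facet normal 0.736 -0.559 -0.382
outer loop
vertex 2.531 1.041 2.379
vertex 2.854 1.88 1.775
vertex 3.262 1.738 2.768
endloop
endfacet
facet normal 0.579 -0.765 0.282
outer loop
vertex 2.531 1.041 2.379
vertex 3.262 1.738 2.768
vertex 2.468 1.373 3.407
endloop
endfacet
facet normal -0.447 -0.500 0.742
outer loop
vertex 1.569 1.289 2.809
vertex 2.468 1.373 3.407
vertex 1.706 2.14 3.465
endloop
endfacet
facet normal -0.882 -0.348 -0.317
outer loop
vertex 1.808 1.602 1.801
vertex 1.569 1.289 2.809
vertex 1.298 2.282 2.472
endloop
endfacet
facet normal -0.036 0.040 -0.999
outer loop
vertex 2.854 1.88 1.775
vertex 1.808 1.602 1.801
vertex 2.092 2.647 1.833
endloop
endfacet
facet normal 0.924 0.130 -0.361
outer loop
vertex 3.262 1.738 2.768
vertex 2.854 1.88 1.775
vertex 2.991 2.731 2.431
endloop
endfacet
facet normal 0.669 -0.204 0.715
outer loop
vertex 2.468 1.373 3.407
vertex 3.262 1.738 2.768
vertex 2.752 2.418 3.439
endloop
endfacet

endsolid


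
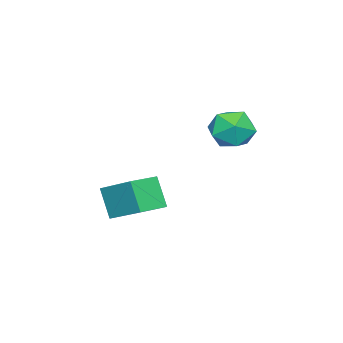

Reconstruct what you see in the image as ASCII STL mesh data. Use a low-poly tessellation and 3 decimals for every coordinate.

solid 
facet normal -0.261 -0.426 0.866
outer loop
vertex 0.773 -1.996 -1.893
vertex -0.065 -1.681 -1.991
vertex 0.435 -3.097 -2.537
endloop
endfacet
facet normal 0.930 -0.350 0.110
outer loop
vertex 0.705 -2.659 -3.429
vertex 0.773 -1.996 -1.893
vertex 0.435 -3.097 -2.537
endloop
endfacet
facet normal -0.261 -0.426 0.866
outer loop
vertex 0.435 -3.097 -2.537
vertex -0.065 -1.681 -1.991
vertex -0.403 -2.783 -2.635
endloop
endfacet
facet normal -0.256 -0.835 -0.487
outer loop
vertex -0.403 -2.783 -2.635
vertex 0.705 -2.659 -3.429
vertex 0.435 -3.097 -2.537
endloop
endfacet
facet normal 0.257 0.835 0.487
outer loop
vertex 0.773 -1.996 -1.893
vertex 0.205 -1.243 -2.883
vertex -0.065 -1.681 -1.991
endloop
endfacet
facet normal 0.931 -0.349 0.110
outer loop
vertex 1.043 -1.557 -2.785
vertex 0.773 -1.996 -1.893
vertex 0.705 -2.659 -3.429
endloop
endfacet
facet normal 0.256 0.835 0.488
outer loop
vertex 1.043 -1.557 -2.785
vertex 0.205 -1.243 -2.883
vertex 0.773 -1.996 -1.893
endloop
endfacet
facet normal -0.930 0.350 -0.110
outer loop
vertex -0.065 -1.681 -1.991
vertex 0.205 -1.243 -2.883
vertex -0.403 -2.783 -2.635
endloop
endfacet
facet normal -0.256 -0.834 -0.488
outer loop
vertex -0.133 -2.344 -3.527
vertex 0.705 -2.659 -3.429
vertex -0.403 -2.783 -2.635
endloop
endfacet
facet normal -0.930 0.350 -0.110
outer loop
vertex -0.403 -2.783 -2.635
vertex 0.205 -1.243 -2.883
vertex -0.133 -2.344 -3.527
endloop
endfacet
facet normal 0.261 0.426 -0.866
outer loop
vertex -0.133 -2.344 -3.527
vertex 1.043 -1.557 -2.785
vertex 0.705 -2.659 -3.429
endloop
endfacet
facet normal 0.261 0.426 -0.866
outer loop
vertex 0.205 -1.243 -2.883
vertex 1.043 -1.557 -2.785
vertex -0.133 -2.344 -3.527
endloop
endfacet
facet normal -0.526 0.734 0.429
outer loop
vertex -0.67 0.708 0.2
vertex -0.23 0.71 0.737
vertex -0.11 1.117 0.187
endloop
endfacet
facet normal -0.570 0.771 -0.283
outer loop
vertex -0.67 0.708 0.2
vertex -0.11 1.117 0.187
vertex -0.298 0.769 -0.383
endloop
endfacet
facet normal -0.840 0.154 -0.520
outer loop
vertex -0.67 0.708 0.2
vertex -0.298 0.769 -0.383
vertex -0.534 0.147 -0.186
endloop
endfacet
facet normal -0.963 -0.264 0.045
outer loop
vertex -0.67 0.708 0.2
vertex -0.534 0.147 -0.186
vertex -0.492 0.111 0.506
endloop
endfacet
facet normal -0.770 0.094 0.631
outer loop
vertex -0.67 0.708 0.2
vertex -0.492 0.111 0.506
vertex -0.23 0.71 0.737
endloop
endfacet
facet normal 0.093 0.836 -0.541
outer loop
vertex -0.298 0.769 -0.383
vertex -0.11 1.117 0.187
vertex 0.372 0.809 -0.206
endloop
endfacet
facet normal 0.162 0.776 0.610
outer loop
vertex -0.11 1.117 0.187
vertex -0.23 0.71 0.737
vertex 0.414 0.773 0.486
endloop
endfacet
facet normal -0.232 -0.260 0.937
outer loop
vertex -0.23 0.71 0.737
vertex -0.492 0.111 0.506
vertex 0.178 0.151 0.683
endloop
endfacet
facet normal -0.545 -0.839 -0.011
outer loop
vertex -0.492 0.111 0.506
vertex -0.534 0.147 -0.186
vertex -0.01 -0.197 0.113
endloop
endfacet
facet normal -0.345 -0.162 -0.925
outer loop
vertex -0.534 0.147 -0.186
vertex -0.298 0.769 -0.383
vertex 0.11 0.21 -0.437
endloop
endfacet
facet normal 0.963 0.264 -0.045
outer loop
vertex 0.55 0.212 0.1
vertex 0.372 0.809 -0.206
vertex 0.414 0.773 0.486
endloop
endfacet
facet normal 0.840 -0.154 0.520
outer loop
vertex 0.55 0.212 0.1
vertex 0.414 0.773 0.486
vertex 0.178 0.151 0.683
endloop
endfacet
facet normal 0.570 -0.771 0.283
outer loop
vertex 0.55 0.212 0.1
vertex 0.178 0.151 0.683
vertex -0.01 -0.197 0.113
endloop
endfacet
facet normal 0.526 -0.734 -0.429
outer loop
vertex 0.55 0.212 0.1
vertex -0.01 -0.197 0.113
vertex 0.11 0.21 -0.437
endloop
endfacet
facet normal 0.770 -0.094 -0.631
outer loop
vertex 0.55 0.212 0.1
vertex 0.11 0.21 -0.437
vertex 0.372 0.809 -0.206
endloop
endfacet
facet normal 0.545 0.839 0.011
outer loop
vertex 0.414 0.773 0.486
vertex 0.372 0.809 -0.206
vertex -0.11 1.117 0.187
endloop
endfacet
facet normal 0.345 0.162 0.925
outer loop
vertex 0.178 0.151 0.683
vertex 0.414 0.773 0.486
vertex -0.23 0.71 0.737
endloop
endfacet
facet normal -0.093 -0.836 0.541
outer loop
vertex -0.01 -0.197 0.113
vertex 0.178 0.151 0.683
vertex -0.492 0.111 0.506
endloop
endfacet
facet normal -0.162 -0.776 -0.610
outer loop
vertex 0.11 0.21 -0.437
vertex -0.01 -0.197 0.113
vertex -0.534 0.147 -0.186
endloop
endfacet
facet normal 0.232 0.260 -0.937
outer loop
vertex 0.372 0.809 -0.206
vertex 0.11 0.21 -0.437
vertex -0.298 0.769 -0.383
endloop
endfacet

endsolid


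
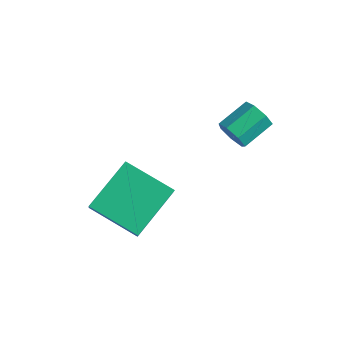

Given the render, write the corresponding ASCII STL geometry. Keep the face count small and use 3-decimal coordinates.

solid 
facet normal -0.087 -0.915 -0.395
outer loop
vertex 3.92 -0.546 0.863
vertex 3.657 -0.743 1.377
vertex 3.392 -0.504 0.882
endloop
endfacet
facet normal -0.002 0.396 -0.918
outer loop
vertex 3.92 -0.546 0.863
vertex 3.392 -0.504 0.882
vertex 4.026 0.58 1.349
endloop
endfacet
facet normal -0.002 0.397 -0.918
outer loop
vertex 4.026 0.58 1.349
vertex 3.392 -0.504 0.882
vertex 3.499 0.621 1.368
endloop
endfacet
facet normal 0.085 0.915 0.394
outer loop
vertex 4.026 0.58 1.349
vertex 3.499 0.621 1.368
vertex 3.763 0.383 1.863
endloop
endfacet
facet normal -0.087 -0.915 -0.395
outer loop
vertex 3.392 -0.504 0.882
vertex 3.657 -0.743 1.377
vertex 3.064 -0.642 1.274
endloop
endfacet
facet normal -0.780 0.309 -0.544
outer loop
vertex 3.392 -0.504 0.882
vertex 3.064 -0.642 1.274
vertex 3.499 0.621 1.368
endloop
endfacet
facet normal -0.780 0.309 -0.545
outer loop
vertex 3.499 0.621 1.368
vertex 3.064 -0.642 1.274
vertex 3.171 0.483 1.759
endloop
endfacet
facet normal 0.085 0.915 0.394
outer loop
vertex 3.499 0.621 1.368
vertex 3.171 0.483 1.759
vertex 3.763 0.383 1.863
endloop
endfacet
facet normal -0.087 -0.914 -0.395
outer loop
vertex 3.064 -0.642 1.274
vertex 3.657 -0.743 1.377
vertex 3.182 -0.856 1.743
endloop
endfacet
facet normal -0.971 -0.011 0.239
outer loop
vertex 3.064 -0.642 1.274
vertex 3.182 -0.856 1.743
vertex 3.171 0.483 1.759
endloop
endfacet
facet normal -0.971 -0.011 0.239
outer loop
vertex 3.171 0.483 1.759
vertex 3.182 -0.856 1.743
vertex 3.289 0.269 2.229
endloop
endfacet
facet normal 0.085 0.915 0.395
outer loop
vertex 3.171 0.483 1.759
vertex 3.289 0.269 2.229
vertex 3.763 0.383 1.863
endloop
endfacet
facet normal -0.086 -0.915 -0.394
outer loop
vertex 3.182 -0.856 1.743
vertex 3.657 -0.743 1.377
vertex 3.658 -0.984 1.937
endloop
endfacet
facet normal -0.430 -0.323 0.843
outer loop
vertex 3.182 -0.856 1.743
vertex 3.658 -0.984 1.937
vertex 3.289 0.269 2.229
endloop
endfacet
facet normal -0.431 -0.323 0.842
outer loop
vertex 3.289 0.269 2.229
vertex 3.658 -0.984 1.937
vertex 3.764 0.141 2.423
endloop
endfacet
facet normal 0.085 0.915 0.395
outer loop
vertex 3.289 0.269 2.229
vertex 3.764 0.141 2.423
vertex 3.763 0.383 1.863
endloop
endfacet
facet normal -0.087 -0.915 -0.394
outer loop
vertex 3.658 -0.984 1.937
vertex 3.657 -0.743 1.377
vertex 4.132 -0.931 1.709
endloop
endfacet
facet normal 0.434 -0.391 0.811
outer loop
vertex 3.658 -0.984 1.937
vertex 4.132 -0.931 1.709
vertex 3.764 0.141 2.423
endloop
endfacet
facet normal 0.433 -0.392 0.812
outer loop
vertex 3.764 0.141 2.423
vertex 4.132 -0.931 1.709
vertex 4.239 0.194 2.195
endloop
endfacet
facet normal 0.088 0.914 0.395
outer loop
vertex 3.764 0.141 2.423
vertex 4.239 0.194 2.195
vertex 3.763 0.383 1.863
endloop
endfacet
facet normal -0.086 -0.915 -0.394
outer loop
vertex 4.132 -0.931 1.709
vertex 3.657 -0.743 1.377
vertex 4.249 -0.736 1.231
endloop
endfacet
facet normal 0.971 -0.166 0.170
outer loop
vertex 4.132 -0.931 1.709
vertex 4.249 -0.736 1.231
vertex 4.239 0.194 2.195
endloop
endfacet
facet normal 0.972 -0.164 0.169
outer loop
vertex 4.239 0.194 2.195
vertex 4.249 -0.736 1.231
vertex 4.355 0.389 1.717
endloop
endfacet
facet normal 0.088 0.915 0.395
outer loop
vertex 4.239 0.194 2.195
vertex 4.355 0.389 1.717
vertex 3.763 0.383 1.863
endloop
endfacet
facet normal -0.087 -0.915 -0.395
outer loop
vertex 4.249 -0.736 1.231
vertex 3.657 -0.743 1.377
vertex 3.92 -0.546 0.863
endloop
endfacet
facet normal 0.778 0.186 -0.600
outer loop
vertex 4.249 -0.736 1.231
vertex 3.92 -0.546 0.863
vertex 4.355 0.389 1.717
endloop
endfacet
facet normal 0.778 0.186 -0.600
outer loop
vertex 4.355 0.389 1.717
vertex 3.92 -0.546 0.863
vertex 4.026 0.58 1.349
endloop
endfacet
facet normal 0.088 0.914 0.396
outer loop
vertex 4.355 0.389 1.717
vertex 4.026 0.58 1.349
vertex 3.763 0.383 1.863
endloop
endfacet
facet normal -0.866 -0.310 0.392
outer loop
vertex 1.122 -3.003 -0.234
vertex 0.628 -2.583 -0.995
vertex 1.268 -4.752 -1.294
endloop
endfacet
facet normal 0.494 -0.420 0.761
outer loop
vertex 2.932 -4.157 -2.045
vertex 1.122 -3.003 -0.234
vertex 1.268 -4.752 -1.294
endloop
endfacet
facet normal -0.867 -0.310 0.391
outer loop
vertex 1.268 -4.752 -1.294
vertex 0.628 -2.583 -0.995
vertex 0.774 -4.331 -2.055
endloop
endfacet
facet normal 0.071 -0.853 -0.518
outer loop
vertex 0.774 -4.331 -2.055
vertex 2.932 -4.157 -2.045
vertex 1.268 -4.752 -1.294
endloop
endfacet
facet normal -0.072 0.853 0.517
outer loop
vertex 1.122 -3.003 -0.234
vertex 2.292 -1.988 -1.746
vertex 0.628 -2.583 -0.995
endloop
endfacet
facet normal 0.494 -0.420 0.761
outer loop
vertex 2.786 -2.409 -0.985
vertex 1.122 -3.003 -0.234
vertex 2.932 -4.157 -2.045
endloop
endfacet
facet normal -0.071 0.853 0.518
outer loop
vertex 2.786 -2.409 -0.985
vertex 2.292 -1.988 -1.746
vertex 1.122 -3.003 -0.234
endloop
endfacet
facet normal -0.494 0.420 -0.761
outer loop
vertex 0.628 -2.583 -0.995
vertex 2.292 -1.988 -1.746
vertex 0.774 -4.331 -2.055
endloop
endfacet
facet normal 0.071 -0.853 -0.517
outer loop
vertex 2.438 -3.737 -2.806
vertex 2.932 -4.157 -2.045
vertex 0.774 -4.331 -2.055
endloop
endfacet
facet normal -0.494 0.420 -0.761
outer loop
vertex 0.774 -4.331 -2.055
vertex 2.292 -1.988 -1.746
vertex 2.438 -3.737 -2.806
endloop
endfacet
facet normal 0.866 0.310 -0.391
outer loop
vertex 2.438 -3.737 -2.806
vertex 2.786 -2.409 -0.985
vertex 2.932 -4.157 -2.045
endloop
endfacet
facet normal 0.867 0.310 -0.391
outer loop
vertex 2.292 -1.988 -1.746
vertex 2.786 -2.409 -0.985
vertex 2.438 -3.737 -2.806
endloop
endfacet

endsolid


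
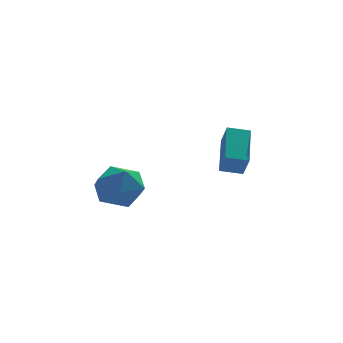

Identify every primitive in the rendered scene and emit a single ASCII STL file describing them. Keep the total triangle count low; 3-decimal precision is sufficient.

solid 
facet normal -0.356 -0.059 0.932
outer loop
vertex -3.483 0.251 -2.04
vertex -4.129 -0.749 -2.35
vertex -2.982 -0.866 -1.919
endloop
endfacet
facet normal 0.295 0.233 0.927
outer loop
vertex -3.483 0.251 -2.04
vertex -2.982 -0.866 -1.919
vertex -2.312 0.063 -2.366
endloop
endfacet
facet normal 0.274 0.813 0.513
outer loop
vertex -3.483 0.251 -2.04
vertex -2.312 0.063 -2.366
vertex -3.043 0.755 -3.073
endloop
endfacet
facet normal -0.392 0.882 0.263
outer loop
vertex -3.483 0.251 -2.04
vertex -3.043 0.755 -3.073
vertex -4.166 0.253 -3.063
endloop
endfacet
facet normal -0.781 0.343 0.522
outer loop
vertex -3.483 0.251 -2.04
vertex -4.166 0.253 -3.063
vertex -4.129 -0.749 -2.35
endloop
endfacet
facet normal 0.743 -0.235 0.626
outer loop
vertex -2.312 0.063 -2.366
vertex -2.982 -0.866 -1.919
vertex -2.234 -1.053 -2.877
endloop
endfacet
facet normal -0.311 -0.706 0.636
outer loop
vertex -2.982 -0.866 -1.919
vertex -4.129 -0.749 -2.35
vertex -3.357 -1.555 -2.867
endloop
endfacet
facet normal -0.998 -0.057 -0.028
outer loop
vertex -4.129 -0.749 -2.35
vertex -4.166 0.253 -3.063
vertex -4.088 -0.863 -3.574
endloop
endfacet
facet normal -0.368 0.815 -0.447
outer loop
vertex -4.166 0.253 -3.063
vertex -3.043 0.755 -3.073
vertex -3.418 0.066 -4.021
endloop
endfacet
facet normal 0.708 0.705 -0.042
outer loop
vertex -3.043 0.755 -3.073
vertex -2.312 0.063 -2.366
vertex -2.271 -0.051 -3.59
endloop
endfacet
facet normal 0.392 -0.882 -0.263
outer loop
vertex -2.917 -1.051 -3.9
vertex -2.234 -1.053 -2.877
vertex -3.357 -1.555 -2.867
endloop
endfacet
facet normal -0.274 -0.813 -0.513
outer loop
vertex -2.917 -1.051 -3.9
vertex -3.357 -1.555 -2.867
vertex -4.088 -0.863 -3.574
endloop
endfacet
facet normal -0.295 -0.233 -0.927
outer loop
vertex -2.917 -1.051 -3.9
vertex -4.088 -0.863 -3.574
vertex -3.418 0.066 -4.021
endloop
endfacet
facet normal 0.356 0.059 -0.932
outer loop
vertex -2.917 -1.051 -3.9
vertex -3.418 0.066 -4.021
vertex -2.271 -0.051 -3.59
endloop
endfacet
facet normal 0.781 -0.343 -0.522
outer loop
vertex -2.917 -1.051 -3.9
vertex -2.271 -0.051 -3.59
vertex -2.234 -1.053 -2.877
endloop
endfacet
facet normal 0.368 -0.815 0.447
outer loop
vertex -3.357 -1.555 -2.867
vertex -2.234 -1.053 -2.877
vertex -2.982 -0.866 -1.919
endloop
endfacet
facet normal -0.708 -0.705 0.042
outer loop
vertex -4.088 -0.863 -3.574
vertex -3.357 -1.555 -2.867
vertex -4.129 -0.749 -2.35
endloop
endfacet
facet normal -0.743 0.235 -0.626
outer loop
vertex -3.418 0.066 -4.021
vertex -4.088 -0.863 -3.574
vertex -4.166 0.253 -3.063
endloop
endfacet
facet normal 0.311 0.706 -0.636
outer loop
vertex -2.271 -0.051 -3.59
vertex -3.418 0.066 -4.021
vertex -3.043 0.755 -3.073
endloop
endfacet
facet normal 0.998 0.057 0.028
outer loop
vertex -2.234 -1.053 -2.877
vertex -2.271 -0.051 -3.59
vertex -2.312 0.063 -2.366
endloop
endfacet
facet normal -0.976 0.101 0.195
outer loop
vertex 1.89 2.722 -0.967
vertex 1.755 3.372 -1.978
vertex 1.481 0.914 -2.076
endloop
endfacet
facet normal 0.112 -0.538 0.835
outer loop
vertex 2.505 0.808 -2.282
vertex 1.89 2.722 -0.967
vertex 1.481 0.914 -2.076
endloop
endfacet
facet normal -0.975 0.101 0.196
outer loop
vertex 1.481 0.914 -2.076
vertex 1.755 3.372 -1.978
vertex 1.345 1.564 -3.087
endloop
endfacet
facet normal -0.190 -0.837 -0.513
outer loop
vertex 1.345 1.564 -3.087
vertex 2.505 0.808 -2.282
vertex 1.481 0.914 -2.076
endloop
endfacet
facet normal 0.190 0.837 0.513
outer loop
vertex 1.89 2.722 -0.967
vertex 2.779 3.266 -2.184
vertex 1.755 3.372 -1.978
endloop
endfacet
facet normal 0.112 -0.538 0.835
outer loop
vertex 2.915 2.616 -1.173
vertex 1.89 2.722 -0.967
vertex 2.505 0.808 -2.282
endloop
endfacet
facet normal 0.190 0.837 0.513
outer loop
vertex 2.915 2.616 -1.173
vertex 2.779 3.266 -2.184
vertex 1.89 2.722 -0.967
endloop
endfacet
facet normal -0.112 0.538 -0.835
outer loop
vertex 1.755 3.372 -1.978
vertex 2.779 3.266 -2.184
vertex 1.345 1.564 -3.087
endloop
endfacet
facet normal -0.190 -0.837 -0.513
outer loop
vertex 2.37 1.458 -3.293
vertex 2.505 0.808 -2.282
vertex 1.345 1.564 -3.087
endloop
endfacet
facet normal -0.112 0.538 -0.836
outer loop
vertex 1.345 1.564 -3.087
vertex 2.779 3.266 -2.184
vertex 2.37 1.458 -3.293
endloop
endfacet
facet normal 0.975 -0.101 -0.195
outer loop
vertex 2.37 1.458 -3.293
vertex 2.915 2.616 -1.173
vertex 2.505 0.808 -2.282
endloop
endfacet
facet normal 0.975 -0.101 -0.196
outer loop
vertex 2.779 3.266 -2.184
vertex 2.915 2.616 -1.173
vertex 2.37 1.458 -3.293
endloop
endfacet

endsolid


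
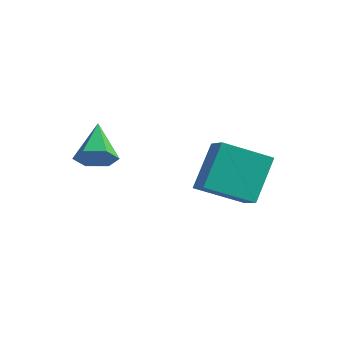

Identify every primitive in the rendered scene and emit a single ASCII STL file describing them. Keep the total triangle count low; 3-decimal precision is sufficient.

solid 
facet normal 0.537 -0.521 -0.663
outer loop
vertex -0.936 0.052 -0.311
vertex -1.451 0.085 -0.754
vertex -0.975 0.57 -0.749
endloop
endfacet
facet normal 0.590 0.547 0.594
outer loop
vertex -0.936 0.052 -0.311
vertex -0.975 0.57 -0.749
vertex -2.269 0.875 0.254
endloop
endfacet
facet normal 0.537 -0.521 -0.663
outer loop
vertex -0.975 0.57 -0.749
vertex -1.451 0.085 -0.754
vertex -1.49 0.603 -1.192
endloop
endfacet
facet normal 0.152 0.983 -0.103
outer loop
vertex -0.975 0.57 -0.749
vertex -1.49 0.603 -1.192
vertex -2.269 0.875 0.254
endloop
endfacet
facet normal 0.537 -0.521 -0.663
outer loop
vertex -1.49 0.603 -1.192
vertex -1.451 0.085 -0.754
vertex -1.966 0.118 -1.197
endloop
endfacet
facet normal -0.632 0.625 -0.458
outer loop
vertex -1.49 0.603 -1.192
vertex -1.966 0.118 -1.197
vertex -2.269 0.875 0.254
endloop
endfacet
facet normal 0.538 -0.520 -0.664
outer loop
vertex -1.966 0.118 -1.197
vertex -1.451 0.085 -0.754
vertex -1.927 -0.401 -0.759
endloop
endfacet
facet normal -0.979 -0.171 -0.115
outer loop
vertex -1.966 0.118 -1.197
vertex -1.927 -0.401 -0.759
vertex -2.269 0.875 0.254
endloop
endfacet
facet normal 0.538 -0.520 -0.664
outer loop
vertex -1.927 -0.401 -0.759
vertex -1.451 0.085 -0.754
vertex -1.412 -0.434 -0.316
endloop
endfacet
facet normal -0.540 -0.607 0.583
outer loop
vertex -1.927 -0.401 -0.759
vertex -1.412 -0.434 -0.316
vertex -2.269 0.875 0.254
endloop
endfacet
facet normal 0.538 -0.520 -0.664
outer loop
vertex -1.412 -0.434 -0.316
vertex -1.451 0.085 -0.754
vertex -0.936 0.052 -0.311
endloop
endfacet
facet normal 0.244 -0.249 0.937
outer loop
vertex -1.412 -0.434 -0.316
vertex -0.936 0.052 -0.311
vertex -2.269 0.875 0.254
endloop
endfacet
facet normal -0.498 -0.759 0.420
outer loop
vertex 0.94 2.827 -0.147
vertex 0.16 3.152 -0.485
vertex 1.174 1.858 -1.622
endloop
endfacet
facet normal 0.857 -0.357 0.371
outer loop
vertex 2.02 3.148 -2.335
vertex 0.94 2.827 -0.147
vertex 1.174 1.858 -1.622
endloop
endfacet
facet normal -0.498 -0.759 0.420
outer loop
vertex 1.174 1.858 -1.622
vertex 0.16 3.152 -0.485
vertex 0.394 2.183 -1.959
endloop
endfacet
facet normal 0.131 -0.544 -0.829
outer loop
vertex 0.394 2.183 -1.959
vertex 2.02 3.148 -2.335
vertex 1.174 1.858 -1.622
endloop
endfacet
facet normal -0.132 0.544 0.828
outer loop
vertex 0.94 2.827 -0.147
vertex 1.006 4.442 -1.198
vertex 0.16 3.152 -0.485
endloop
endfacet
facet normal 0.857 -0.357 0.371
outer loop
vertex 1.786 4.117 -0.861
vertex 0.94 2.827 -0.147
vertex 2.02 3.148 -2.335
endloop
endfacet
facet normal -0.131 0.544 0.828
outer loop
vertex 1.786 4.117 -0.861
vertex 1.006 4.442 -1.198
vertex 0.94 2.827 -0.147
endloop
endfacet
facet normal -0.857 0.357 -0.371
outer loop
vertex 0.16 3.152 -0.485
vertex 1.006 4.442 -1.198
vertex 0.394 2.183 -1.959
endloop
endfacet
facet normal 0.132 -0.545 -0.828
outer loop
vertex 1.24 3.473 -2.673
vertex 2.02 3.148 -2.335
vertex 0.394 2.183 -1.959
endloop
endfacet
facet normal -0.857 0.357 -0.371
outer loop
vertex 0.394 2.183 -1.959
vertex 1.006 4.442 -1.198
vertex 1.24 3.473 -2.673
endloop
endfacet
facet normal 0.498 0.759 -0.420
outer loop
vertex 1.24 3.473 -2.673
vertex 1.786 4.117 -0.861
vertex 2.02 3.148 -2.335
endloop
endfacet
facet normal 0.498 0.759 -0.420
outer loop
vertex 1.006 4.442 -1.198
vertex 1.786 4.117 -0.861
vertex 1.24 3.473 -2.673
endloop
endfacet

endsolid


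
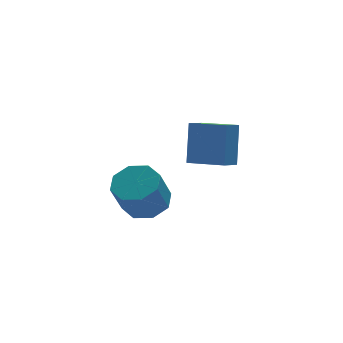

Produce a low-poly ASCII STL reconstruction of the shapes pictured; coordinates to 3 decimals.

solid 
facet normal -0.641 0.740 -0.205
outer loop
vertex 0.705 0.692 -0.075
vertex 1.52 1.269 -0.538
vertex 0.264 -0.222 -1.993
endloop
endfacet
facet normal -0.741 -0.524 0.420
outer loop
vertex 1.48 -1.629 -1.602
vertex 0.705 0.692 -0.075
vertex 0.264 -0.222 -1.993
endloop
endfacet
facet normal -0.640 0.740 -0.206
outer loop
vertex 0.264 -0.222 -1.993
vertex 1.52 1.269 -0.538
vertex 1.079 0.354 -2.455
endloop
endfacet
facet normal -0.203 -0.421 -0.884
outer loop
vertex 1.079 0.354 -2.455
vertex 1.48 -1.629 -1.602
vertex 0.264 -0.222 -1.993
endloop
endfacet
facet normal 0.204 0.422 0.884
outer loop
vertex 0.705 0.692 -0.075
vertex 2.736 -0.138 -0.147
vertex 1.52 1.269 -0.538
endloop
endfacet
facet normal -0.741 -0.524 0.420
outer loop
vertex 1.921 -0.714 0.315
vertex 0.705 0.692 -0.075
vertex 1.48 -1.629 -1.602
endloop
endfacet
facet normal 0.203 0.421 0.884
outer loop
vertex 1.921 -0.714 0.315
vertex 2.736 -0.138 -0.147
vertex 0.705 0.692 -0.075
endloop
endfacet
facet normal 0.741 0.524 -0.420
outer loop
vertex 1.52 1.269 -0.538
vertex 2.736 -0.138 -0.147
vertex 1.079 0.354 -2.455
endloop
endfacet
facet normal -0.204 -0.421 -0.884
outer loop
vertex 2.295 -1.052 -2.065
vertex 1.48 -1.629 -1.602
vertex 1.079 0.354 -2.455
endloop
endfacet
facet normal 0.741 0.524 -0.420
outer loop
vertex 1.079 0.354 -2.455
vertex 2.736 -0.138 -0.147
vertex 2.295 -1.052 -2.065
endloop
endfacet
facet normal 0.641 -0.740 0.206
outer loop
vertex 2.295 -1.052 -2.065
vertex 1.921 -0.714 0.315
vertex 1.48 -1.629 -1.602
endloop
endfacet
facet normal 0.640 -0.740 0.206
outer loop
vertex 2.736 -0.138 -0.147
vertex 1.921 -0.714 0.315
vertex 2.295 -1.052 -2.065
endloop
endfacet
facet normal 0.369 0.301 -0.879
outer loop
vertex -2.035 -4.304 -1.85
vertex -2.694 -3.437 -1.83
vertex -1.684 -3.645 -1.477
endloop
endfacet
facet normal 0.829 -0.535 0.165
outer loop
vertex -2.035 -4.304 -1.85
vertex -1.684 -3.645 -1.477
vertex -2.707 -4.851 -0.249
endloop
endfacet
facet normal 0.829 -0.535 0.165
outer loop
vertex -2.707 -4.851 -0.249
vertex -1.684 -3.645 -1.477
vertex -2.356 -4.192 0.123
endloop
endfacet
facet normal -0.369 -0.300 0.880
outer loop
vertex -2.707 -4.851 -0.249
vertex -2.356 -4.192 0.123
vertex -3.366 -3.983 -0.23
endloop
endfacet
facet normal 0.369 0.300 -0.880
outer loop
vertex -1.684 -3.645 -1.477
vertex -2.694 -3.437 -1.83
vertex -1.925 -2.864 -1.312
endloop
endfacet
facet normal 0.883 0.181 0.433
outer loop
vertex -1.684 -3.645 -1.477
vertex -1.925 -2.864 -1.312
vertex -2.356 -4.192 0.123
endloop
endfacet
facet normal 0.883 0.181 0.432
outer loop
vertex -2.356 -4.192 0.123
vertex -1.925 -2.864 -1.312
vertex -2.597 -3.411 0.289
endloop
endfacet
facet normal -0.370 -0.301 0.879
outer loop
vertex -2.356 -4.192 0.123
vertex -2.597 -3.411 0.289
vertex -3.366 -3.983 -0.23
endloop
endfacet
facet normal 0.369 0.300 -0.880
outer loop
vertex -1.925 -2.864 -1.312
vertex -2.694 -3.437 -1.83
vertex -2.616 -2.418 -1.45
endloop
endfacet
facet normal 0.421 0.790 0.446
outer loop
vertex -1.925 -2.864 -1.312
vertex -2.616 -2.418 -1.45
vertex -2.597 -3.411 0.289
endloop
endfacet
facet normal 0.420 0.790 0.447
outer loop
vertex -2.597 -3.411 0.289
vertex -2.616 -2.418 -1.45
vertex -3.289 -2.965 0.151
endloop
endfacet
facet normal -0.369 -0.301 0.879
outer loop
vertex -2.597 -3.411 0.289
vertex -3.289 -2.965 0.151
vertex -3.366 -3.983 -0.23
endloop
endfacet
facet normal 0.369 0.300 -0.880
outer loop
vertex -2.616 -2.418 -1.45
vertex -2.694 -3.437 -1.83
vertex -3.353 -2.569 -1.811
endloop
endfacet
facet normal -0.289 0.937 0.198
outer loop
vertex -2.616 -2.418 -1.45
vertex -3.353 -2.569 -1.811
vertex -3.289 -2.965 0.151
endloop
endfacet
facet normal -0.289 0.936 0.198
outer loop
vertex -3.289 -2.965 0.151
vertex -3.353 -2.569 -1.811
vertex -4.025 -3.116 -0.21
endloop
endfacet
facet normal -0.369 -0.301 0.879
outer loop
vertex -3.289 -2.965 0.151
vertex -4.025 -3.116 -0.21
vertex -3.366 -3.983 -0.23
endloop
endfacet
facet normal 0.369 0.300 -0.880
outer loop
vertex -3.353 -2.569 -1.811
vertex -2.694 -3.437 -1.83
vertex -3.704 -3.228 -2.183
endloop
endfacet
facet normal -0.829 0.535 -0.165
outer loop
vertex -3.353 -2.569 -1.811
vertex -3.704 -3.228 -2.183
vertex -4.025 -3.116 -0.21
endloop
endfacet
facet normal -0.829 0.535 -0.165
outer loop
vertex -4.025 -3.116 -0.21
vertex -3.704 -3.228 -2.183
vertex -4.376 -3.775 -0.583
endloop
endfacet
facet normal -0.369 -0.301 0.879
outer loop
vertex -4.025 -3.116 -0.21
vertex -4.376 -3.775 -0.583
vertex -3.366 -3.983 -0.23
endloop
endfacet
facet normal 0.370 0.301 -0.879
outer loop
vertex -3.704 -3.228 -2.183
vertex -2.694 -3.437 -1.83
vertex -3.463 -4.009 -2.349
endloop
endfacet
facet normal -0.883 -0.181 -0.433
outer loop
vertex -3.704 -3.228 -2.183
vertex -3.463 -4.009 -2.349
vertex -4.376 -3.775 -0.583
endloop
endfacet
facet normal -0.883 -0.181 -0.433
outer loop
vertex -4.376 -3.775 -0.583
vertex -3.463 -4.009 -2.349
vertex -4.135 -4.556 -0.748
endloop
endfacet
facet normal -0.369 -0.300 0.880
outer loop
vertex -4.376 -3.775 -0.583
vertex -4.135 -4.556 -0.748
vertex -3.366 -3.983 -0.23
endloop
endfacet
facet normal 0.369 0.301 -0.879
outer loop
vertex -3.463 -4.009 -2.349
vertex -2.694 -3.437 -1.83
vertex -2.771 -4.455 -2.211
endloop
endfacet
facet normal -0.420 -0.790 -0.446
outer loop
vertex -3.463 -4.009 -2.349
vertex -2.771 -4.455 -2.211
vertex -4.135 -4.556 -0.748
endloop
endfacet
facet normal -0.421 -0.790 -0.447
outer loop
vertex -4.135 -4.556 -0.748
vertex -2.771 -4.455 -2.211
vertex -3.444 -5.002 -0.61
endloop
endfacet
facet normal -0.369 -0.300 0.880
outer loop
vertex -4.135 -4.556 -0.748
vertex -3.444 -5.002 -0.61
vertex -3.366 -3.983 -0.23
endloop
endfacet
facet normal 0.369 0.301 -0.879
outer loop
vertex -2.771 -4.455 -2.211
vertex -2.694 -3.437 -1.83
vertex -2.035 -4.304 -1.85
endloop
endfacet
facet normal 0.289 -0.936 -0.198
outer loop
vertex -2.771 -4.455 -2.211
vertex -2.035 -4.304 -1.85
vertex -3.444 -5.002 -0.61
endloop
endfacet
facet normal 0.289 -0.936 -0.199
outer loop
vertex -3.444 -5.002 -0.61
vertex -2.035 -4.304 -1.85
vertex -2.707 -4.851 -0.249
endloop
endfacet
facet normal -0.369 -0.300 0.880
outer loop
vertex -3.444 -5.002 -0.61
vertex -2.707 -4.851 -0.249
vertex -3.366 -3.983 -0.23
endloop
endfacet

endsolid
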